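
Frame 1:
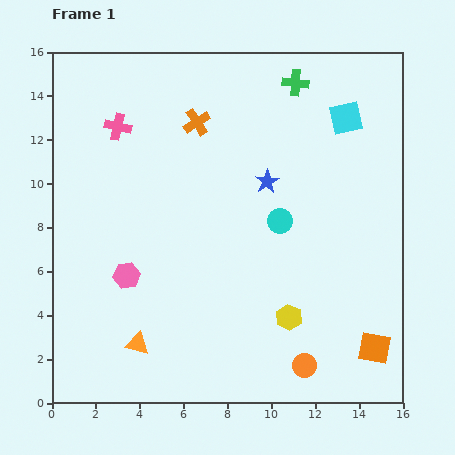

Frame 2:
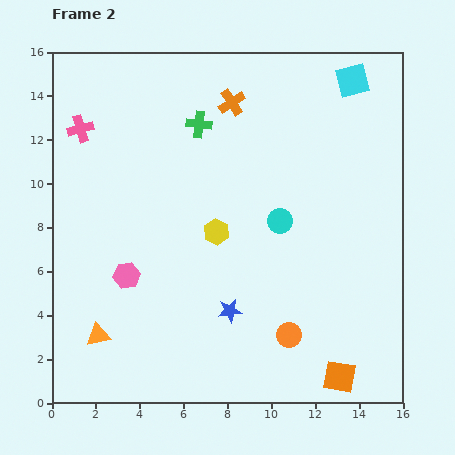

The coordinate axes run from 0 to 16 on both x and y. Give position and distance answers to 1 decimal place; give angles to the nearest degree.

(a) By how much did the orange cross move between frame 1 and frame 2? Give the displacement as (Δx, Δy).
(1.6, 0.9)

The orange cross was at (6.6, 12.8) in frame 1 and (8.2, 13.7) in frame 2.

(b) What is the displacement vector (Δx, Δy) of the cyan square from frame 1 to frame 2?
(0.3, 1.7)

The cyan square was at (13.4, 13.0) in frame 1 and (13.7, 14.7) in frame 2.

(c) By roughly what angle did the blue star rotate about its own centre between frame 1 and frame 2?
25° clockwise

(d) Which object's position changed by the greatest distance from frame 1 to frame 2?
the blue star

(moved 6.1; next 5.1)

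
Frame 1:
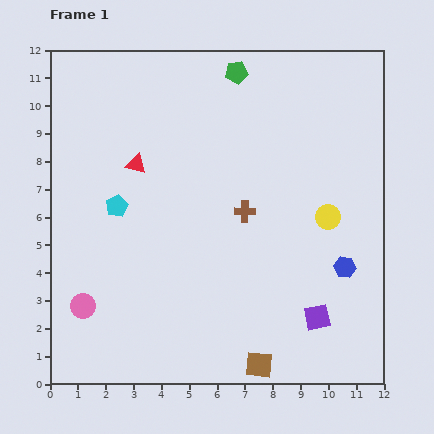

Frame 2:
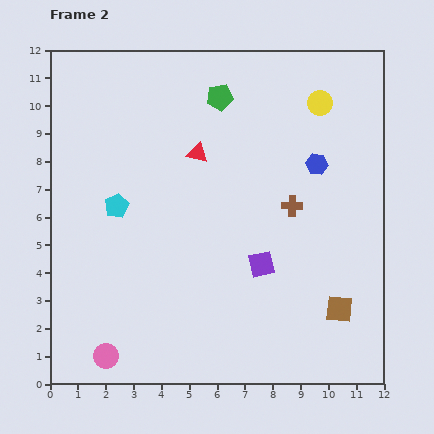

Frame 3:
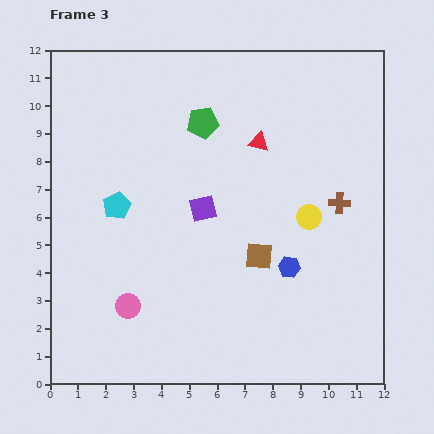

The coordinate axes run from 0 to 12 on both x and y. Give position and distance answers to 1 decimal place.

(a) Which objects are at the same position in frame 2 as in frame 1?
the cyan pentagon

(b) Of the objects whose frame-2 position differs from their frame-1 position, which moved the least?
the green pentagon

(moved 1.1)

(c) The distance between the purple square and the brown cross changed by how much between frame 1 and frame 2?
-2.2

Distance in frame 1: 4.6. Distance in frame 2: 2.4.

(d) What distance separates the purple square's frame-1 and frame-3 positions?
5.7

The purple square moved from (9.6, 2.4) to (5.5, 6.3), a distance of √(4.1² + 3.9²) ≈ 5.7.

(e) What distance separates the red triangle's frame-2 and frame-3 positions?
2.2

The red triangle moved from (5.3, 8.3) to (7.5, 8.7), a distance of √(2.2² + 0.4²) ≈ 2.2.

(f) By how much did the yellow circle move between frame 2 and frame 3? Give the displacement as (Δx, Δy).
(-0.4, -4.1)

The yellow circle was at (9.7, 10.1) in frame 2 and (9.3, 6.0) in frame 3.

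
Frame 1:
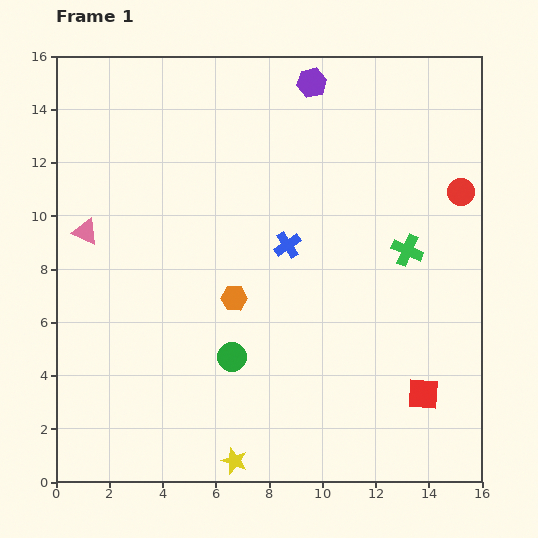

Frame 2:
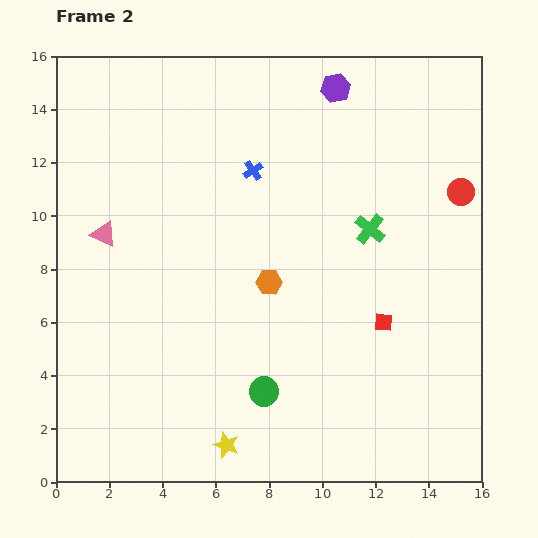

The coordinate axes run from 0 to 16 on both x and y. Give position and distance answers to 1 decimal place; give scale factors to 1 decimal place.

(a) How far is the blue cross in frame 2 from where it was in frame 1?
3.1

The blue cross moved from (8.7, 8.9) to (7.4, 11.7), a distance of √(1.3² + 2.8²) ≈ 3.1.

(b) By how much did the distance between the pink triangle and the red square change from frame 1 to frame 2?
-3.1

Distance in frame 1: 14.1. Distance in frame 2: 11.0.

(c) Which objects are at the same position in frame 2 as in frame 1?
the red circle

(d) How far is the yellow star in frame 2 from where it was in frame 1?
0.7

The yellow star moved from (6.7, 0.8) to (6.4, 1.4), a distance of √(0.3² + 0.6²) ≈ 0.7.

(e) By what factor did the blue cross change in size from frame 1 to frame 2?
0.7×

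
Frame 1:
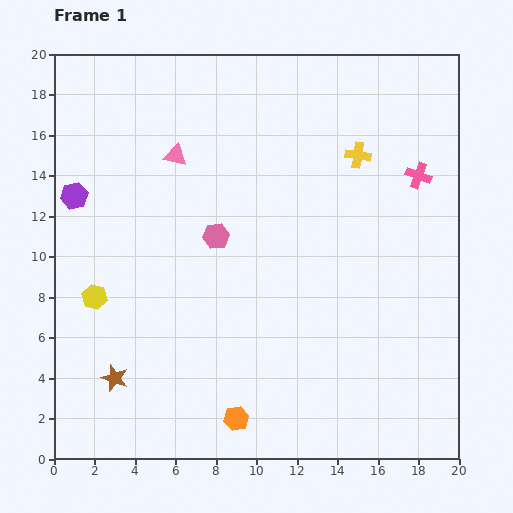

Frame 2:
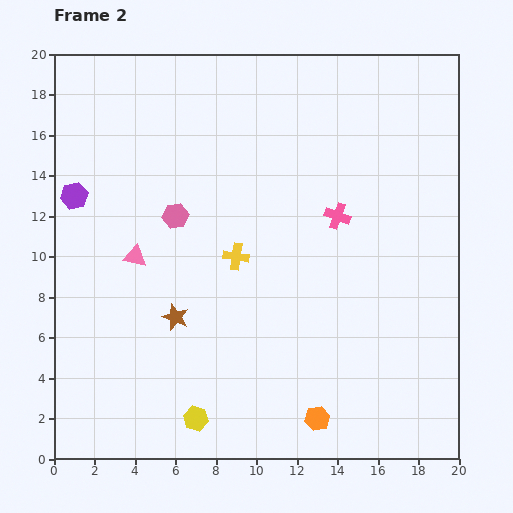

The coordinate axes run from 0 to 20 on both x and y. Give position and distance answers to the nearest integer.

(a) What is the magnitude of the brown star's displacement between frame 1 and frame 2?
4

The brown star moved from (3, 4) to (6, 7), a distance of √(3² + 3²) ≈ 4.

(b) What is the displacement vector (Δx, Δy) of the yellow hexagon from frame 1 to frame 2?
(5, -6)

The yellow hexagon was at (2, 8) in frame 1 and (7, 2) in frame 2.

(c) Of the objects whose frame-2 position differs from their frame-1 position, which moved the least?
the pink hexagon

(moved 2)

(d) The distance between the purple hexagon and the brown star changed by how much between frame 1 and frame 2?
-1

Distance in frame 1: 9. Distance in frame 2: 8.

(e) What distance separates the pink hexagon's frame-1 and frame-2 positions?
2

The pink hexagon moved from (8, 11) to (6, 12), a distance of √(2² + 1²) ≈ 2.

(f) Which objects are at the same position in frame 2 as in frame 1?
the purple hexagon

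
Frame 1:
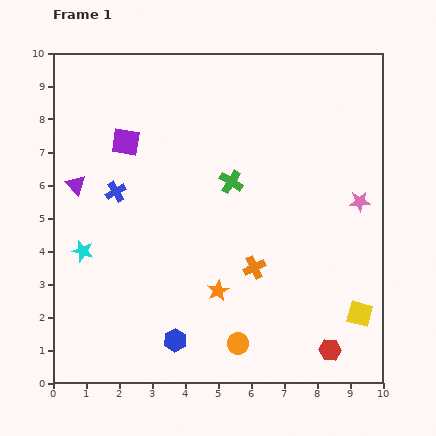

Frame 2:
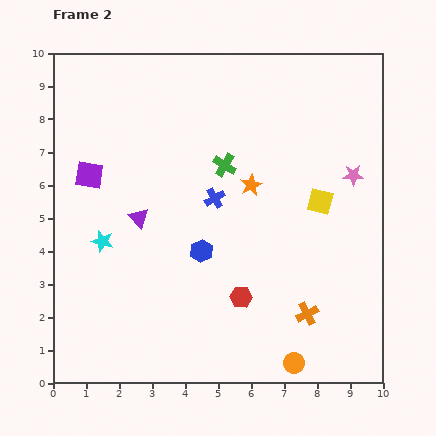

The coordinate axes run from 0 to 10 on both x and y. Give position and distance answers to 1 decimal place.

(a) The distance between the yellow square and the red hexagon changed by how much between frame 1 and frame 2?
+2.4

Distance in frame 1: 1.4. Distance in frame 2: 3.8.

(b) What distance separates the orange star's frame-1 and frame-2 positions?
3.4

The orange star moved from (5.0, 2.8) to (6.0, 6.0), a distance of √(1.0² + 3.2²) ≈ 3.4.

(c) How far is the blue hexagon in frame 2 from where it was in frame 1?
2.8

The blue hexagon moved from (3.7, 1.3) to (4.5, 4.0), a distance of √(0.8² + 2.7²) ≈ 2.8.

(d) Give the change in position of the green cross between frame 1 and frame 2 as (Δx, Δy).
(-0.2, 0.5)

The green cross was at (5.4, 6.1) in frame 1 and (5.2, 6.6) in frame 2.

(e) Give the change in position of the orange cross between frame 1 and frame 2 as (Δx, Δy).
(1.6, -1.4)

The orange cross was at (6.1, 3.5) in frame 1 and (7.7, 2.1) in frame 2.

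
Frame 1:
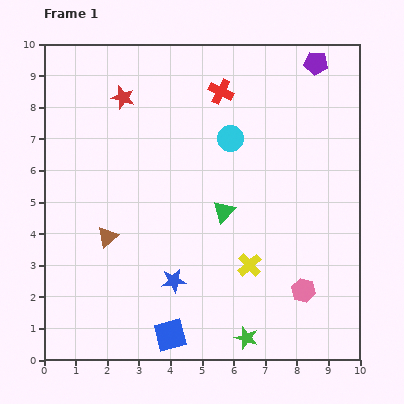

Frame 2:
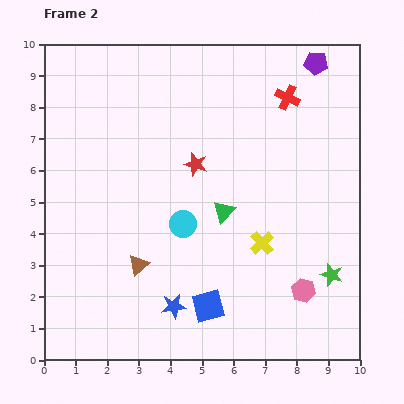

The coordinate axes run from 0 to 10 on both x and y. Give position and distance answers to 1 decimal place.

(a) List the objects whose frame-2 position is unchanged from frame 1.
the green triangle, the purple pentagon, the pink hexagon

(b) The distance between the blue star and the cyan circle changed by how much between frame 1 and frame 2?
-2.2

Distance in frame 1: 4.8. Distance in frame 2: 2.6.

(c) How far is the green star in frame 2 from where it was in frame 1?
3.4

The green star moved from (6.4, 0.7) to (9.1, 2.7), a distance of √(2.7² + 2.0²) ≈ 3.4.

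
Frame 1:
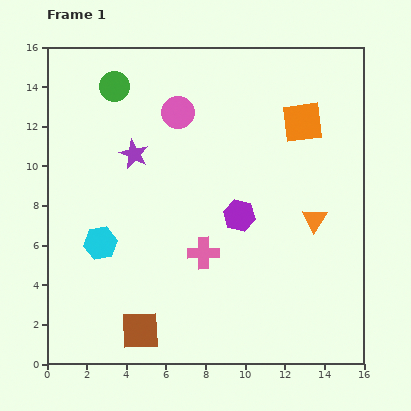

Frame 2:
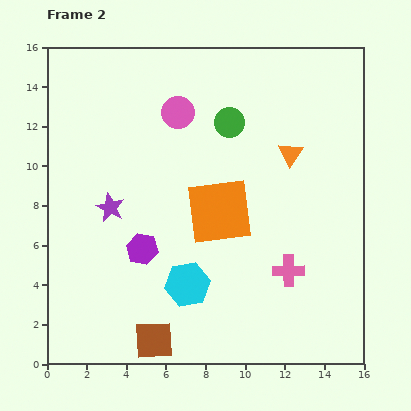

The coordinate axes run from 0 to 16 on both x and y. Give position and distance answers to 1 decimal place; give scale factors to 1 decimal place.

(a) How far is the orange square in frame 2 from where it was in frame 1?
6.2

The orange square moved from (12.9, 12.2) to (8.7, 7.7), a distance of √(4.2² + 4.5²) ≈ 6.2.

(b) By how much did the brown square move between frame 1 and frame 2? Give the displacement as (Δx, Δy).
(0.7, -0.5)

The brown square was at (4.7, 1.7) in frame 1 and (5.4, 1.2) in frame 2.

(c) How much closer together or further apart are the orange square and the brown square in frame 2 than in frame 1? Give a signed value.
-6.0

Distance in frame 1: 13.3. Distance in frame 2: 7.3.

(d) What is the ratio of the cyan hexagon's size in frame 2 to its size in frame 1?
1.3×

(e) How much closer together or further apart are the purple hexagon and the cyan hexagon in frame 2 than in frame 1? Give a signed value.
-4.2

Distance in frame 1: 7.1. Distance in frame 2: 2.9.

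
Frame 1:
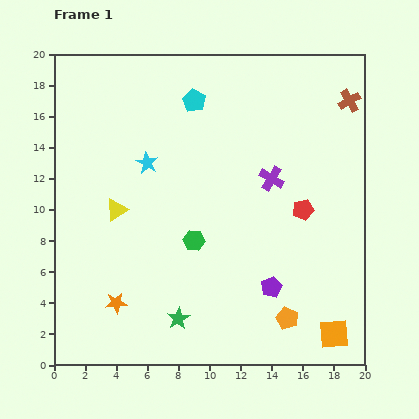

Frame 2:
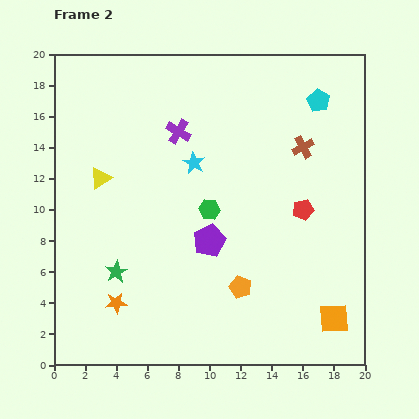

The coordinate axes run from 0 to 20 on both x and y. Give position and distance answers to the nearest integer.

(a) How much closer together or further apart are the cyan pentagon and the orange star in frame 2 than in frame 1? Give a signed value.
+4

Distance in frame 1: 14. Distance in frame 2: 18.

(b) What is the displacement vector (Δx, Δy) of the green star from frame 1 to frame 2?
(-4, 3)

The green star was at (8, 3) in frame 1 and (4, 6) in frame 2.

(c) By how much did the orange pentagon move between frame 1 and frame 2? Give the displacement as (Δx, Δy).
(-3, 2)

The orange pentagon was at (15, 3) in frame 1 and (12, 5) in frame 2.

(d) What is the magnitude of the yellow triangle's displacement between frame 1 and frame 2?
2

The yellow triangle moved from (4, 10) to (3, 12), a distance of √(1² + 2²) ≈ 2.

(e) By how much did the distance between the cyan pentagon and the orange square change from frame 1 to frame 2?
-3

Distance in frame 1: 17. Distance in frame 2: 14.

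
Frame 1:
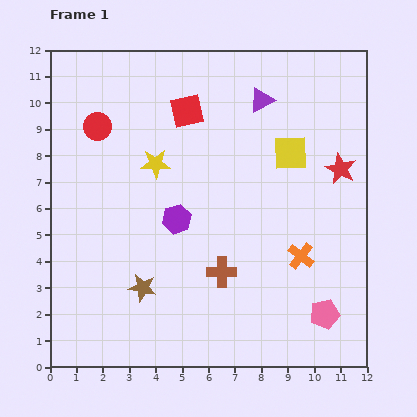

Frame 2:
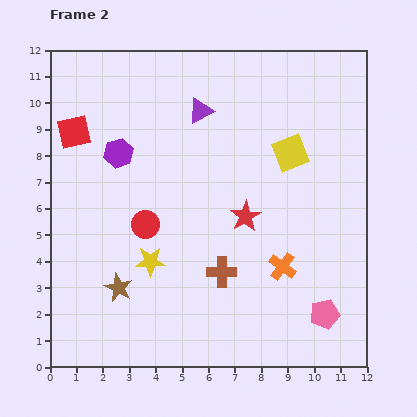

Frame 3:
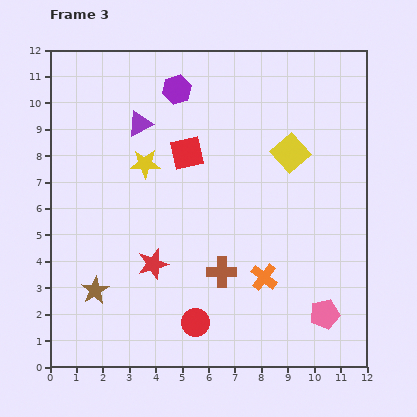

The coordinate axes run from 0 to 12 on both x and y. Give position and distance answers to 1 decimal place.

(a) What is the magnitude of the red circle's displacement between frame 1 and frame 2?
4.1

The red circle moved from (1.8, 9.1) to (3.6, 5.4), a distance of √(1.8² + 3.7²) ≈ 4.1.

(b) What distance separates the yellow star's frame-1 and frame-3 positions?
0.4

The yellow star moved from (4.0, 7.7) to (3.6, 7.7), a distance of √(0.4² + 0.0²) ≈ 0.4.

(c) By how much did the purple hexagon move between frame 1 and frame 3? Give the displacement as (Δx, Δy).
(0.0, 4.9)

The purple hexagon was at (4.8, 5.6) in frame 1 and (4.8, 10.5) in frame 3.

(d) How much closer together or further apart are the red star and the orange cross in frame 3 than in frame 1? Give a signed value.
+0.6

Distance in frame 1: 3.6. Distance in frame 3: 4.2.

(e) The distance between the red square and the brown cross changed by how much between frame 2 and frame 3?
-3.0

Distance in frame 2: 7.7. Distance in frame 3: 4.7.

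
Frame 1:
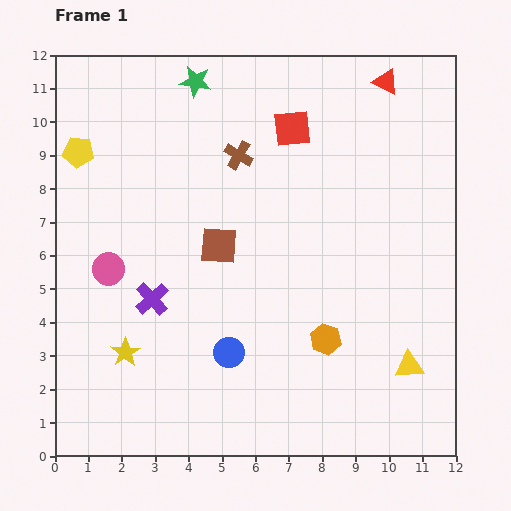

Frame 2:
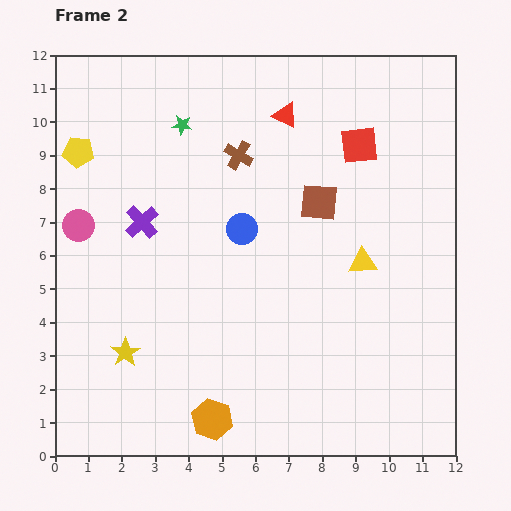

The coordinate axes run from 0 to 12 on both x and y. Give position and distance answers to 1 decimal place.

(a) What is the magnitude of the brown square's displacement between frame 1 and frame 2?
3.3

The brown square moved from (4.9, 6.3) to (7.9, 7.6), a distance of √(3.0² + 1.3²) ≈ 3.3.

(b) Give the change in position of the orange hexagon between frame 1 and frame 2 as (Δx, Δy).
(-3.4, -2.4)

The orange hexagon was at (8.1, 3.5) in frame 1 and (4.7, 1.1) in frame 2.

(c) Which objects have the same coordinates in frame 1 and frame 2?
the yellow pentagon, the brown cross, the yellow star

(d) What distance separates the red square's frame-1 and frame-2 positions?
2.1

The red square moved from (7.1, 9.8) to (9.1, 9.3), a distance of √(2.0² + 0.5²) ≈ 2.1.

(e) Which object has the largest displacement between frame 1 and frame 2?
the orange hexagon

(moved 4.2; next 3.7)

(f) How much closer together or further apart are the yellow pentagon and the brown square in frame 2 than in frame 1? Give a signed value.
+2.4

Distance in frame 1: 5.0. Distance in frame 2: 7.4.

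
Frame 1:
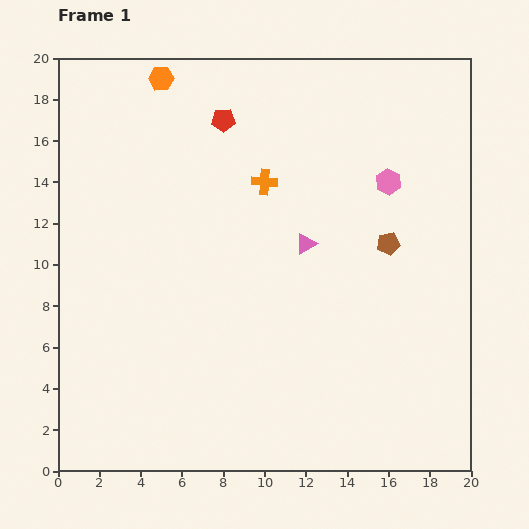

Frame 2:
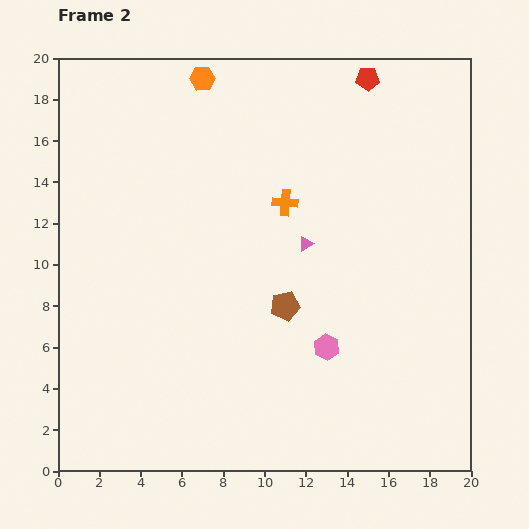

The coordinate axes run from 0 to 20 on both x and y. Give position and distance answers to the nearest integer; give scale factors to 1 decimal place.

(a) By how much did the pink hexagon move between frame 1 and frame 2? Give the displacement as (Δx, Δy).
(-3, -8)

The pink hexagon was at (16, 14) in frame 1 and (13, 6) in frame 2.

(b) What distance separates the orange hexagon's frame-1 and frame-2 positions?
2

The orange hexagon moved from (5, 19) to (7, 19), a distance of √(2² + 0²) ≈ 2.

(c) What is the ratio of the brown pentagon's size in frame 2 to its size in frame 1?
1.3×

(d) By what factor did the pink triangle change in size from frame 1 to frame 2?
0.7×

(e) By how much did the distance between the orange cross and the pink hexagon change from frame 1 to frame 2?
+1

Distance in frame 1: 6. Distance in frame 2: 7.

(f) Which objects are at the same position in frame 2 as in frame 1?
the pink triangle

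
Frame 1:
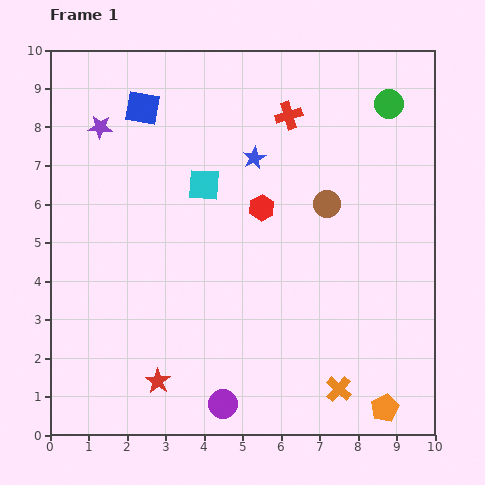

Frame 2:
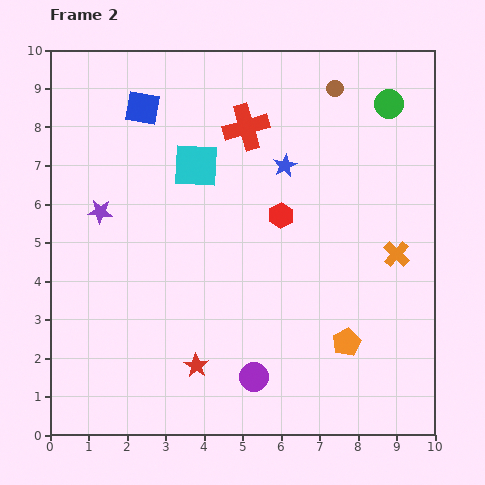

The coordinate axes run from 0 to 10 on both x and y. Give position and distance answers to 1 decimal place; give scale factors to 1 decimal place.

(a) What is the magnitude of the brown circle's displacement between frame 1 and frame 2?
3.0

The brown circle moved from (7.2, 6.0) to (7.4, 9.0), a distance of √(0.2² + 3.0²) ≈ 3.0.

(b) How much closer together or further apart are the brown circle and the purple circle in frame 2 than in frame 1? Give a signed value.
+1.9

Distance in frame 1: 5.9. Distance in frame 2: 7.8.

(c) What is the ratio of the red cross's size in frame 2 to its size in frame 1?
1.7×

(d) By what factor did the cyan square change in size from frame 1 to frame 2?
1.4×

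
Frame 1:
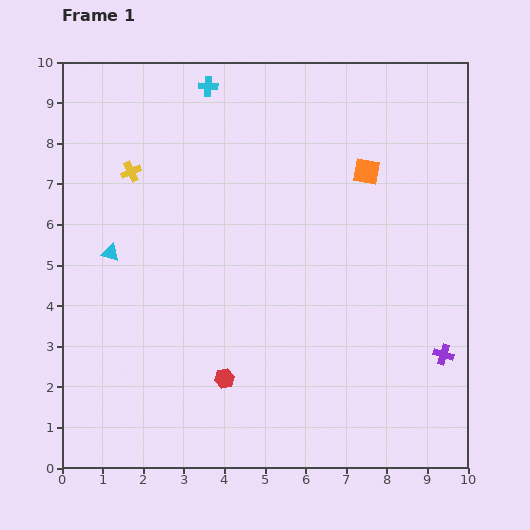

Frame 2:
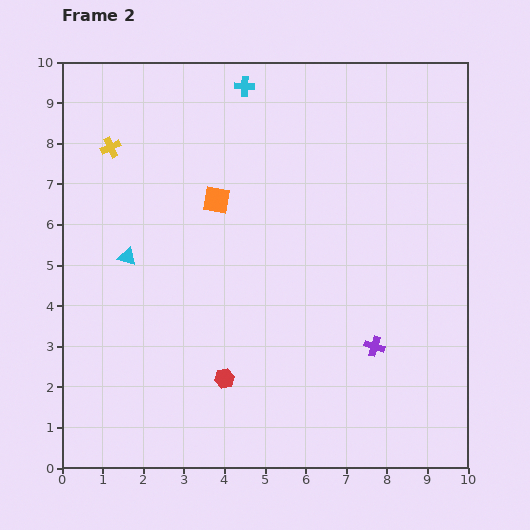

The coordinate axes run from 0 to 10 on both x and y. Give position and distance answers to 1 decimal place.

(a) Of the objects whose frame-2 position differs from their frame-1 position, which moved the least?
the cyan triangle

(moved 0.4)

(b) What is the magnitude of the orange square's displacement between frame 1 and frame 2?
3.8

The orange square moved from (7.5, 7.3) to (3.8, 6.6), a distance of √(3.7² + 0.7²) ≈ 3.8.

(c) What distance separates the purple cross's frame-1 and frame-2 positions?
1.7

The purple cross moved from (9.4, 2.8) to (7.7, 3.0), a distance of √(1.7² + 0.2²) ≈ 1.7.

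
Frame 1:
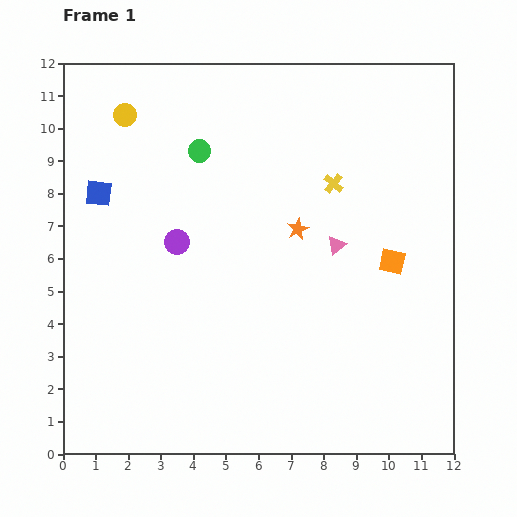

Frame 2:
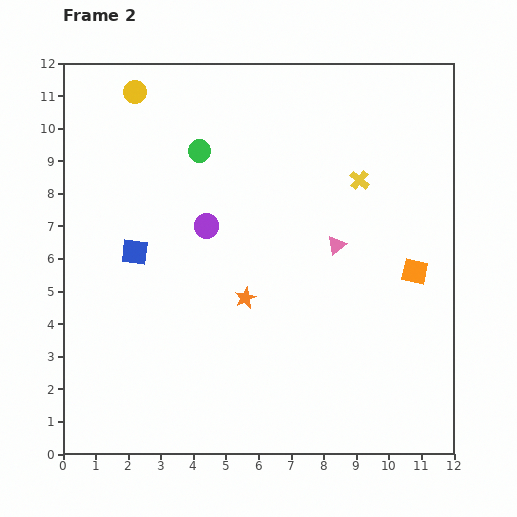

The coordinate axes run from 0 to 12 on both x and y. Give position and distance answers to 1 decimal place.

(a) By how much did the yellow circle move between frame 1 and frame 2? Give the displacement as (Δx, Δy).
(0.3, 0.7)

The yellow circle was at (1.9, 10.4) in frame 1 and (2.2, 11.1) in frame 2.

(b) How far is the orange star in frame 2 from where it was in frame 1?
2.6

The orange star moved from (7.2, 6.9) to (5.6, 4.8), a distance of √(1.6² + 2.1²) ≈ 2.6.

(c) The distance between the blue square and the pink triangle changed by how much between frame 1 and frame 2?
-1.3

Distance in frame 1: 7.5. Distance in frame 2: 6.2.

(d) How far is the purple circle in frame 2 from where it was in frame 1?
1.0

The purple circle moved from (3.5, 6.5) to (4.4, 7.0), a distance of √(0.9² + 0.5²) ≈ 1.0.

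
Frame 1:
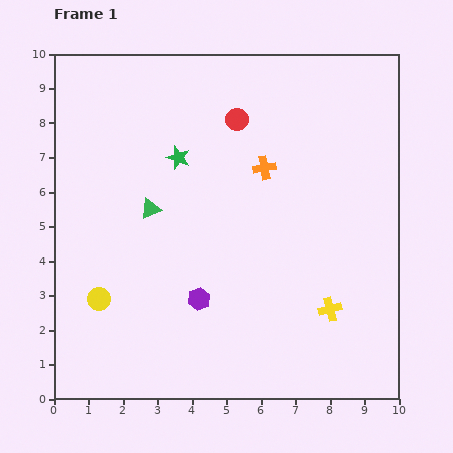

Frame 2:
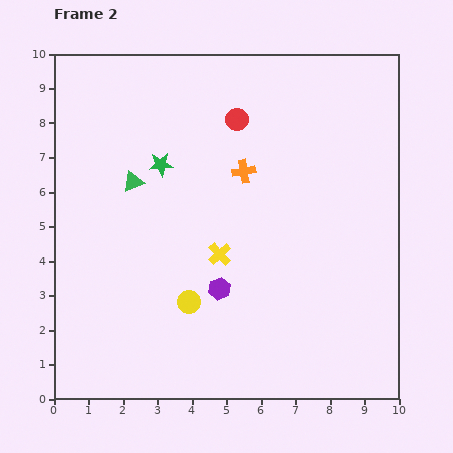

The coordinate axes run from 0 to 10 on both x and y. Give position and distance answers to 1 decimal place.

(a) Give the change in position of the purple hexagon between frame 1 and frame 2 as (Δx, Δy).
(0.6, 0.3)

The purple hexagon was at (4.2, 2.9) in frame 1 and (4.8, 3.2) in frame 2.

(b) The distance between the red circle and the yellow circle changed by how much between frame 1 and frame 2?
-1.1

Distance in frame 1: 6.6. Distance in frame 2: 5.5.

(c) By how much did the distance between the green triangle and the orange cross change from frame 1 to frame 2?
-0.3

Distance in frame 1: 3.5. Distance in frame 2: 3.2.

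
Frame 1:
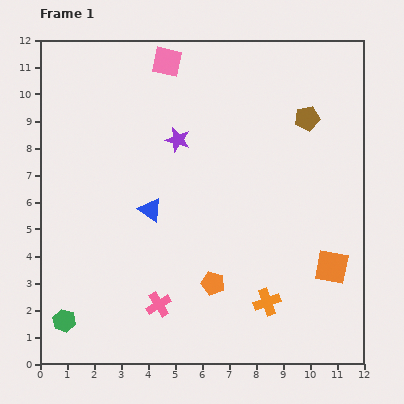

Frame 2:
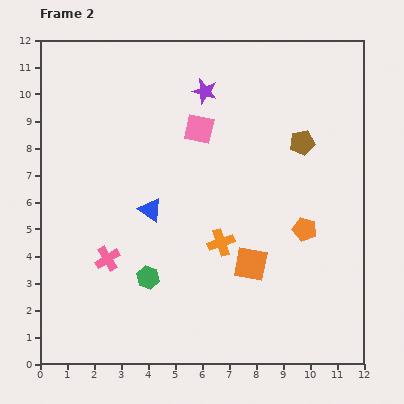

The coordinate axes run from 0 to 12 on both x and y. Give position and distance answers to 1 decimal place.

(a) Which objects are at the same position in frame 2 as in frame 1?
the blue triangle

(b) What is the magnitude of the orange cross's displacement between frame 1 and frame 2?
2.8

The orange cross moved from (8.4, 2.3) to (6.7, 4.5), a distance of √(1.7² + 2.2²) ≈ 2.8.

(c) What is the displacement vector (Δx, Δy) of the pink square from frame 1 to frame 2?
(1.2, -2.5)

The pink square was at (4.7, 11.2) in frame 1 and (5.9, 8.7) in frame 2.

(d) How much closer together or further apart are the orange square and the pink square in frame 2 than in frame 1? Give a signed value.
-4.4

Distance in frame 1: 9.7. Distance in frame 2: 5.3.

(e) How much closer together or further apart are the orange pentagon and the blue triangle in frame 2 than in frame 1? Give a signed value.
+2.2

Distance in frame 1: 3.5. Distance in frame 2: 5.7.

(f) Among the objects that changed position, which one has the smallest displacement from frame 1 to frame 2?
the brown pentagon

(moved 0.9)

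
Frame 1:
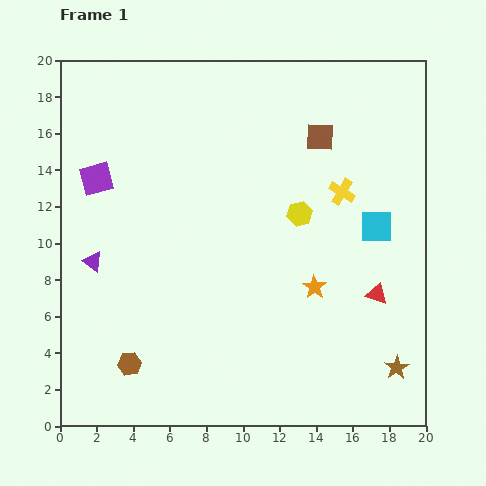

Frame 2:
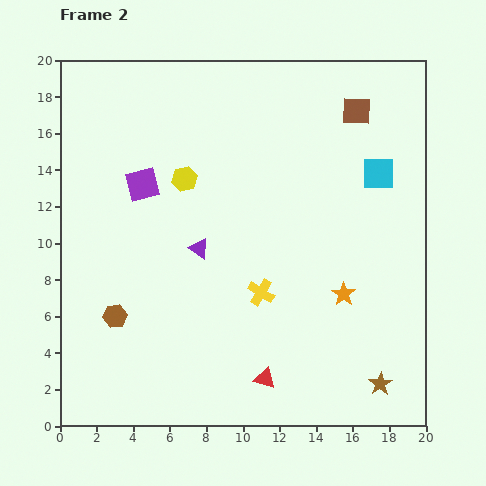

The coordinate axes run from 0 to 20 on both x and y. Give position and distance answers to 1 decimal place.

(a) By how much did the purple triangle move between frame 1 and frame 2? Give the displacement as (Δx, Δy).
(5.8, 0.7)

The purple triangle was at (1.8, 9.0) in frame 1 and (7.6, 9.7) in frame 2.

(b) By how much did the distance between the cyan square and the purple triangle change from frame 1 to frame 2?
-5.0

Distance in frame 1: 15.6. Distance in frame 2: 10.6.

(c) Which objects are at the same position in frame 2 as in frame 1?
none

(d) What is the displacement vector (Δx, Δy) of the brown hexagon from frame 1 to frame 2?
(-0.8, 2.6)

The brown hexagon was at (3.8, 3.4) in frame 1 and (3.0, 6.0) in frame 2.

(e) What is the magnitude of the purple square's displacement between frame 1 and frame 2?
2.5

The purple square moved from (2.0, 13.5) to (4.5, 13.2), a distance of √(2.5² + 0.3²) ≈ 2.5.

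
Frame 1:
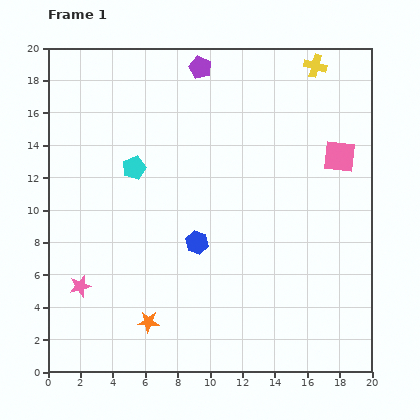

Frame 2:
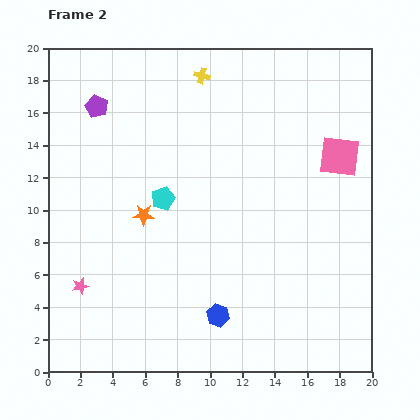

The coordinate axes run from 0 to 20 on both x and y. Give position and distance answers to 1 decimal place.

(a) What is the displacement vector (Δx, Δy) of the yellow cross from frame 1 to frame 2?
(-7.0, -0.6)

The yellow cross was at (16.5, 18.9) in frame 1 and (9.5, 18.3) in frame 2.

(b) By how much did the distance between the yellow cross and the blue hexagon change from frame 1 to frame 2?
+1.7

Distance in frame 1: 13.1. Distance in frame 2: 14.8.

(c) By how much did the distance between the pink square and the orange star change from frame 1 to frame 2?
-3.0

Distance in frame 1: 15.6. Distance in frame 2: 12.6.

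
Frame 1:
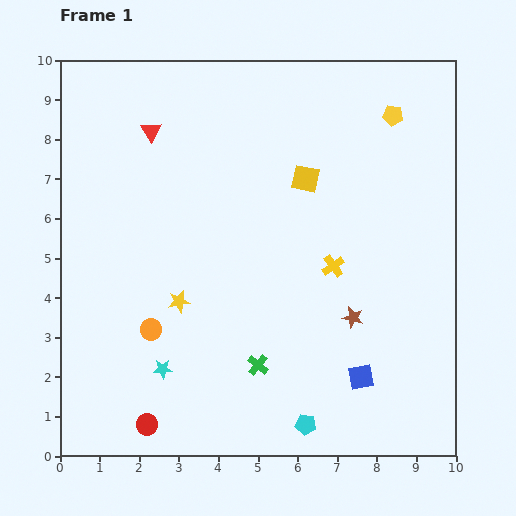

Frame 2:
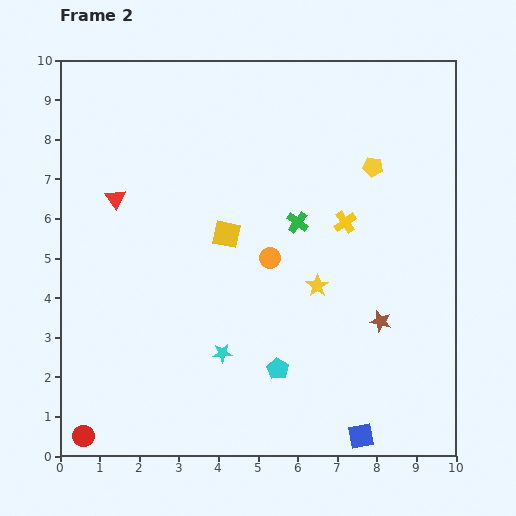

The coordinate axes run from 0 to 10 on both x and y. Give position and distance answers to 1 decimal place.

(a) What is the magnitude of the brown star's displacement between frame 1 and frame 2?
0.7

The brown star moved from (7.4, 3.5) to (8.1, 3.4), a distance of √(0.7² + 0.1²) ≈ 0.7.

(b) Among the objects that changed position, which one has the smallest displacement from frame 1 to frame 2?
the brown star

(moved 0.7)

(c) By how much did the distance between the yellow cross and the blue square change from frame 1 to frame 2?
+2.5

Distance in frame 1: 2.9. Distance in frame 2: 5.4.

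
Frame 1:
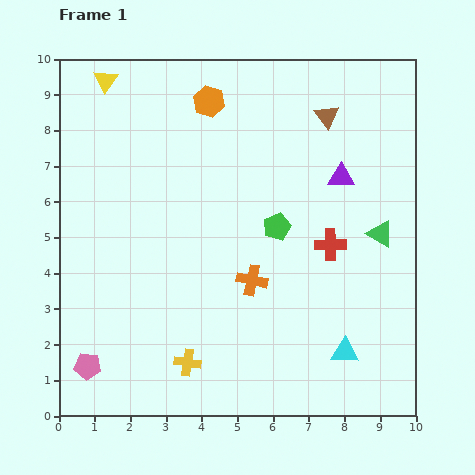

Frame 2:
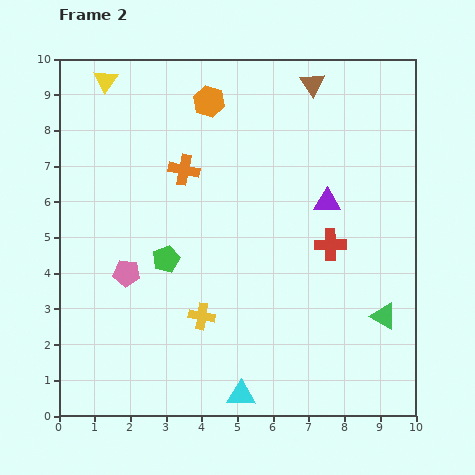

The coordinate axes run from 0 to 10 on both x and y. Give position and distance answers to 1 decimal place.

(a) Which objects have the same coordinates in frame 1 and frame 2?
the orange hexagon, the red cross, the yellow triangle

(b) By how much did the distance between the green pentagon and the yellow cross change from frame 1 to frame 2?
-2.6

Distance in frame 1: 4.5. Distance in frame 2: 1.9.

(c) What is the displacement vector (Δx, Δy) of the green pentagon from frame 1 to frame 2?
(-3.1, -0.9)

The green pentagon was at (6.1, 5.3) in frame 1 and (3.0, 4.4) in frame 2.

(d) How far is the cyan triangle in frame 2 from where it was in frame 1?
3.1

The cyan triangle moved from (8.0, 1.8) to (5.1, 0.6), a distance of √(2.9² + 1.2²) ≈ 3.1.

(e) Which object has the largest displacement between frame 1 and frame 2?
the orange cross

(moved 3.6; next 3.2)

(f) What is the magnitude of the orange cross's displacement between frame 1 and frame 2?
3.6

The orange cross moved from (5.4, 3.8) to (3.5, 6.9), a distance of √(1.9² + 3.1²) ≈ 3.6.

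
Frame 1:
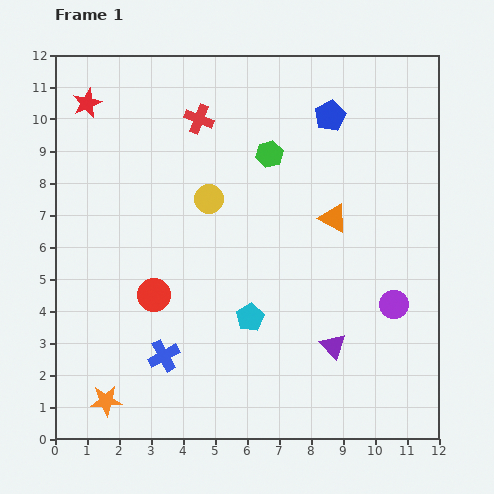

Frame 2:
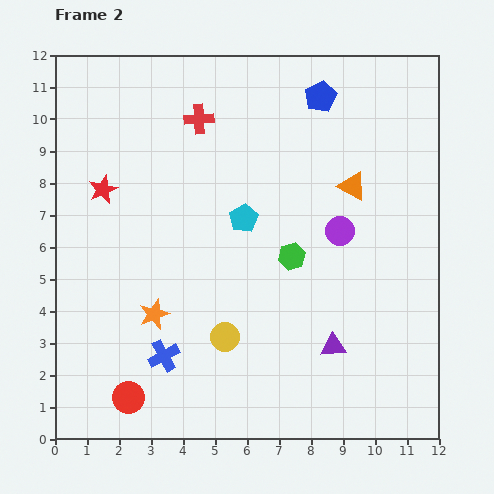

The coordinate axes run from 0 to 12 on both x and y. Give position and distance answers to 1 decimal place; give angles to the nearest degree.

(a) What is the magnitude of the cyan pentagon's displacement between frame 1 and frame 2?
3.1

The cyan pentagon moved from (6.1, 3.8) to (5.9, 6.9), a distance of √(0.2² + 3.1²) ≈ 3.1.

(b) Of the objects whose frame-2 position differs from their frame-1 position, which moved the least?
the blue pentagon

(moved 0.7)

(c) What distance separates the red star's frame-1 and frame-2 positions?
2.7

The red star moved from (1.0, 10.5) to (1.5, 7.8), a distance of √(0.5² + 2.7²) ≈ 2.7.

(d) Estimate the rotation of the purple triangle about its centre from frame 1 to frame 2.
50° counter-clockwise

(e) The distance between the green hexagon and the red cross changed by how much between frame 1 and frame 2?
+2.7

Distance in frame 1: 2.5. Distance in frame 2: 5.2.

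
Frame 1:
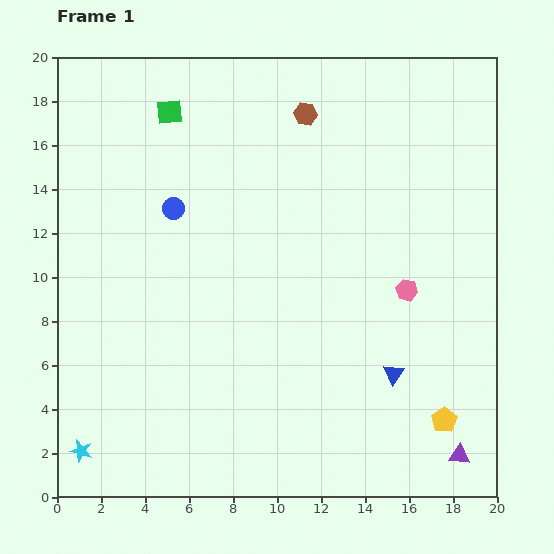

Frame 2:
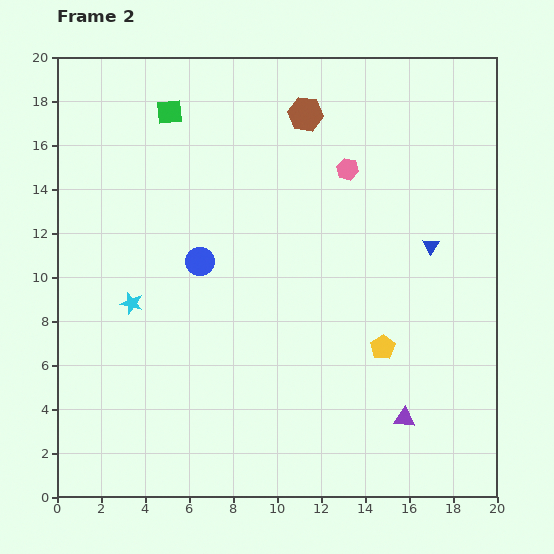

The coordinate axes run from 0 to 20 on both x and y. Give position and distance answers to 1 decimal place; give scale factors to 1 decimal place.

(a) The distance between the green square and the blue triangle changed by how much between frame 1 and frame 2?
-2.3

Distance in frame 1: 15.7. Distance in frame 2: 13.4.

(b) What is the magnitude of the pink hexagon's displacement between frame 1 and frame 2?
6.1

The pink hexagon moved from (15.9, 9.4) to (13.2, 14.9), a distance of √(2.7² + 5.5²) ≈ 6.1.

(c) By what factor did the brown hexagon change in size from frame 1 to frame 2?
1.5×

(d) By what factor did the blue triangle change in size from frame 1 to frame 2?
0.8×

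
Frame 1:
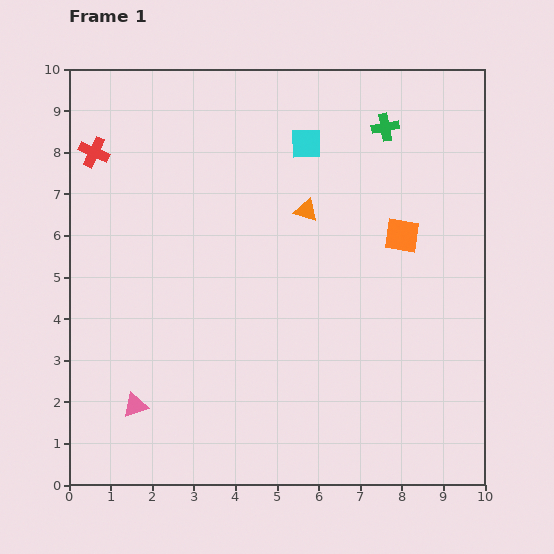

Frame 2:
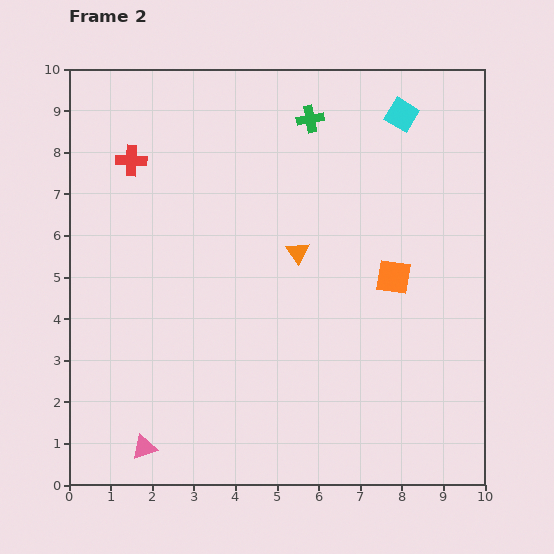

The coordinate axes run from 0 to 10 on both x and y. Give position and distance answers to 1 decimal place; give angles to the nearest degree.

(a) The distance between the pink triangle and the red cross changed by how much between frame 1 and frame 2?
+0.7

Distance in frame 1: 6.2. Distance in frame 2: 6.9.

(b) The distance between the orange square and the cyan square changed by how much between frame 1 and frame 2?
+0.7

Distance in frame 1: 3.2. Distance in frame 2: 3.9.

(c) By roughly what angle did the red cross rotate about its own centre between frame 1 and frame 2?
23° counter-clockwise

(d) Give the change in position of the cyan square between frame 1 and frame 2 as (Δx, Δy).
(2.3, 0.7)

The cyan square was at (5.7, 8.2) in frame 1 and (8.0, 8.9) in frame 2.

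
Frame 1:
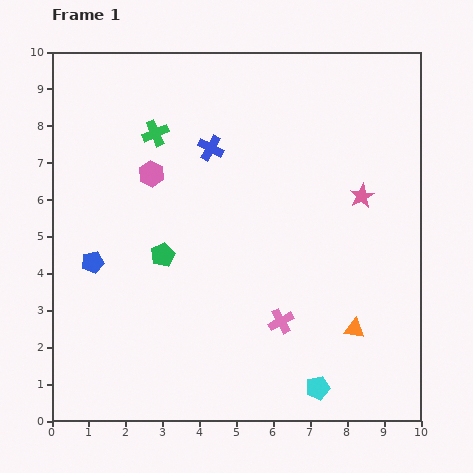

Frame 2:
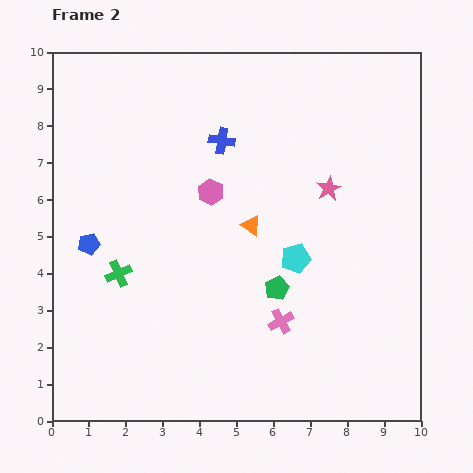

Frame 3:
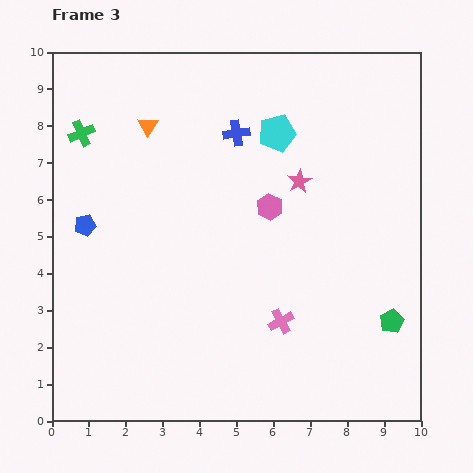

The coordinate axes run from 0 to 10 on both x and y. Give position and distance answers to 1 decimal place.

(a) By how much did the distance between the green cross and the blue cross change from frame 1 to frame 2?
+3.0

Distance in frame 1: 1.6. Distance in frame 2: 4.6.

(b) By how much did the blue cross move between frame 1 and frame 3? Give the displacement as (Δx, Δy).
(0.7, 0.4)

The blue cross was at (4.3, 7.4) in frame 1 and (5.0, 7.8) in frame 3.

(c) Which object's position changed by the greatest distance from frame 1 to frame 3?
the orange triangle

(moved 7.8; next 7.0)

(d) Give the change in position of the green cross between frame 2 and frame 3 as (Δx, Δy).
(-1.0, 3.8)

The green cross was at (1.8, 4.0) in frame 2 and (0.8, 7.8) in frame 3.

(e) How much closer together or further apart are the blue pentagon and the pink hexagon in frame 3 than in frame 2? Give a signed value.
+1.4

Distance in frame 2: 3.6. Distance in frame 3: 5.0.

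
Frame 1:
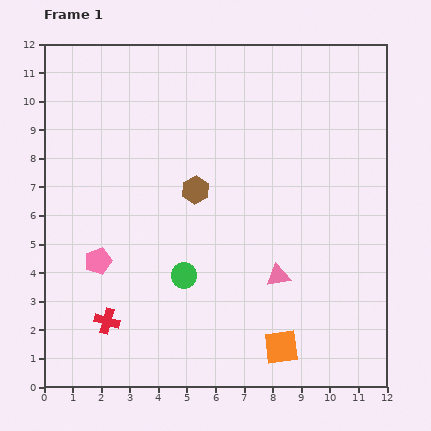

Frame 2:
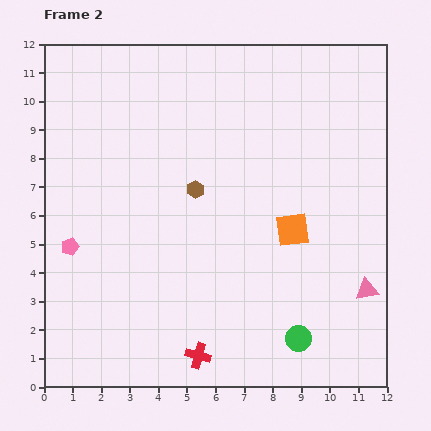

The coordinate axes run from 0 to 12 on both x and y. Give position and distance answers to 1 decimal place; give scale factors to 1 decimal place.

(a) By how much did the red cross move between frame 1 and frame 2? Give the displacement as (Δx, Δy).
(3.2, -1.2)

The red cross was at (2.2, 2.3) in frame 1 and (5.4, 1.1) in frame 2.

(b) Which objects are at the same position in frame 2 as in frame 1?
the brown hexagon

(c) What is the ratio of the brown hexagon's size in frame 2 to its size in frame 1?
0.6×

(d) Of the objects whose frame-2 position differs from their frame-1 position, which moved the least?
the pink pentagon

(moved 1.1)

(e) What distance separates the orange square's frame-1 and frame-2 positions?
4.1

The orange square moved from (8.3, 1.4) to (8.7, 5.5), a distance of √(0.4² + 4.1²) ≈ 4.1.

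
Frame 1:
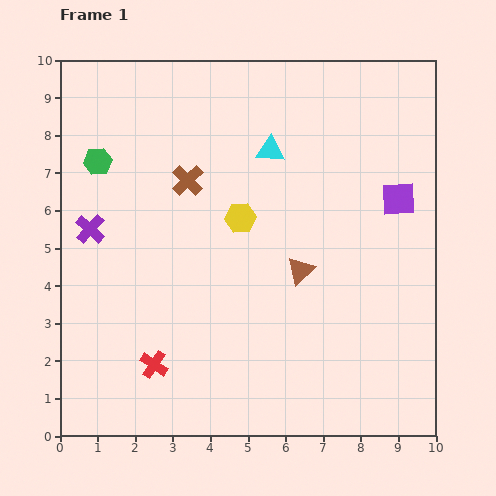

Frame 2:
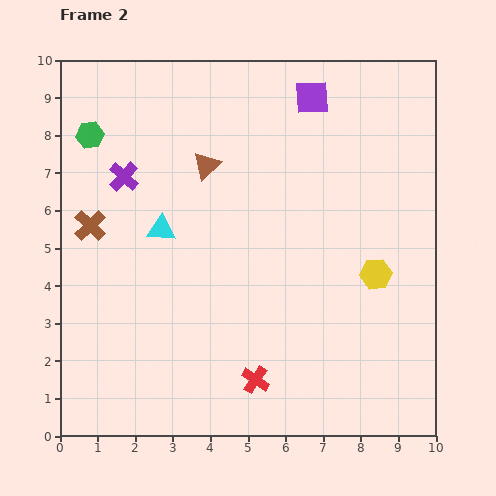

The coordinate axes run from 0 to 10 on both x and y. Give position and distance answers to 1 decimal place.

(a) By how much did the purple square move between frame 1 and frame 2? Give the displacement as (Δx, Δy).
(-2.3, 2.7)

The purple square was at (9.0, 6.3) in frame 1 and (6.7, 9.0) in frame 2.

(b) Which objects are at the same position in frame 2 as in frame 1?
none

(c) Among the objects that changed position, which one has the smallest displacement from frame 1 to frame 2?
the green hexagon

(moved 0.7)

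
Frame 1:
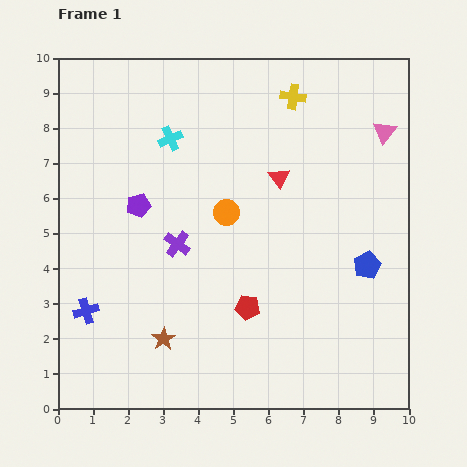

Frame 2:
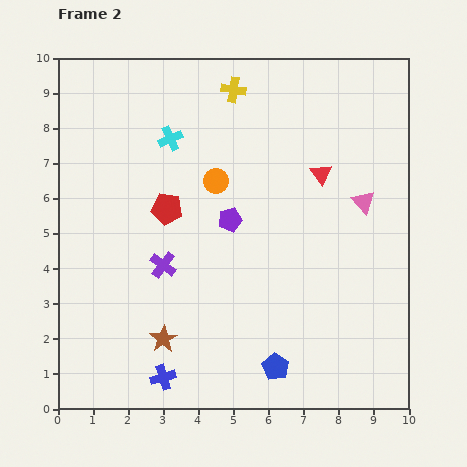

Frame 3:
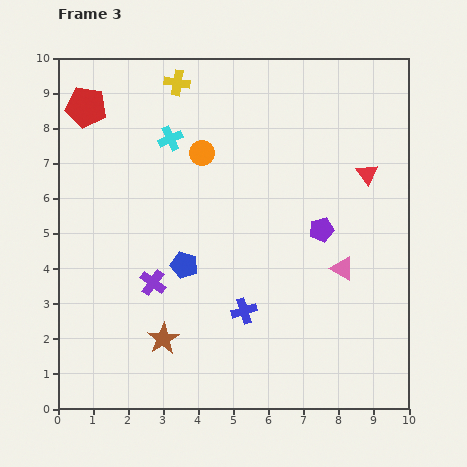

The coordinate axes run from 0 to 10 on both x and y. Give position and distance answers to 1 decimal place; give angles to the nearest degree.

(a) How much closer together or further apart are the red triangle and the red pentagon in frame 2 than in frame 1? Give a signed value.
+0.7

Distance in frame 1: 3.8. Distance in frame 2: 4.5.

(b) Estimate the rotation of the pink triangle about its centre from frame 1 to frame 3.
37° counter-clockwise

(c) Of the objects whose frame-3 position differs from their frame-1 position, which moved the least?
the purple cross

(moved 1.3)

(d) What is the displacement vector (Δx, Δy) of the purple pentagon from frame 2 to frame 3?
(2.6, -0.3)

The purple pentagon was at (4.9, 5.4) in frame 2 and (7.5, 5.1) in frame 3.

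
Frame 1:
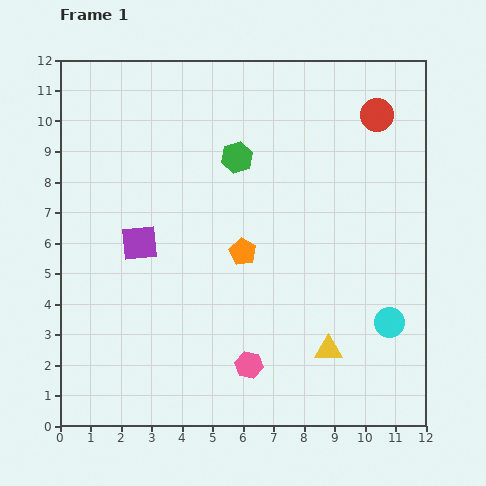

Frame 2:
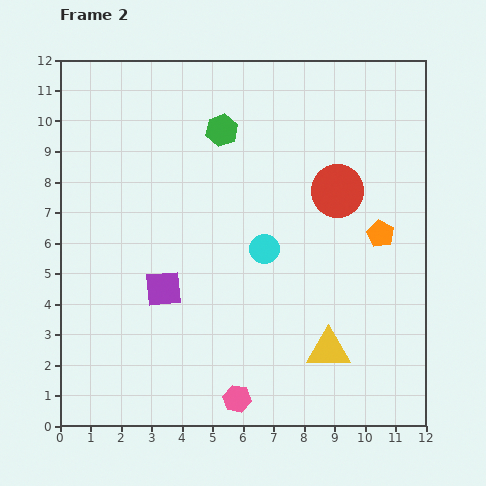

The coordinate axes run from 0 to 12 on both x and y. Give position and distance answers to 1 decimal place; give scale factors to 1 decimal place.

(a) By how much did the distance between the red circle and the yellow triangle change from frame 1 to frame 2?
-2.7

Distance in frame 1: 7.9. Distance in frame 2: 5.2.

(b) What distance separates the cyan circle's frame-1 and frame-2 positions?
4.8

The cyan circle moved from (10.8, 3.4) to (6.7, 5.8), a distance of √(4.1² + 2.4²) ≈ 4.8.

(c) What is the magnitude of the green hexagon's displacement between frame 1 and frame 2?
1.0

The green hexagon moved from (5.8, 8.8) to (5.3, 9.7), a distance of √(0.5² + 0.9²) ≈ 1.0.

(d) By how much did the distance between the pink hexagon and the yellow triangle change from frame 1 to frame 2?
+0.8

Distance in frame 1: 2.6. Distance in frame 2: 3.4.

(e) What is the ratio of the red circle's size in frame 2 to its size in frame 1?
1.6×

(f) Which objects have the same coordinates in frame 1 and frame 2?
the yellow triangle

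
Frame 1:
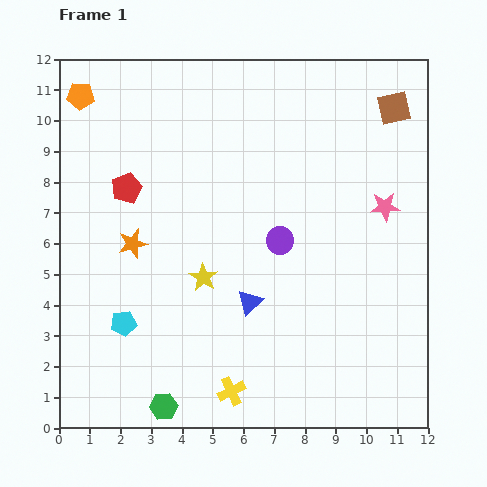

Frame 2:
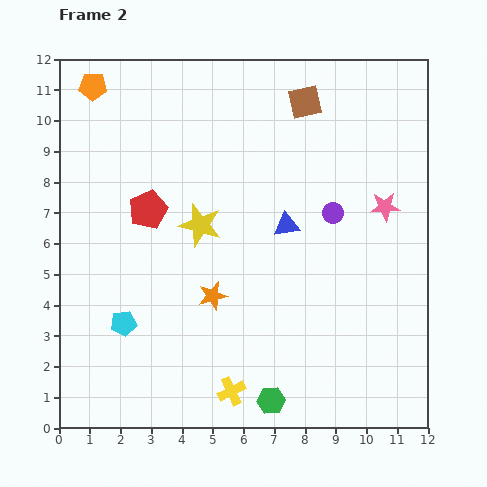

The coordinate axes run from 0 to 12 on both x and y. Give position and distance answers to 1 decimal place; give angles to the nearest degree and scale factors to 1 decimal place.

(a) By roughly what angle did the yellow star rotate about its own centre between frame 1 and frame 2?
17° counter-clockwise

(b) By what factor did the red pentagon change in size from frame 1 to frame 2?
1.3×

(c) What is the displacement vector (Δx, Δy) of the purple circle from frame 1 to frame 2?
(1.7, 0.9)

The purple circle was at (7.2, 6.1) in frame 1 and (8.9, 7.0) in frame 2.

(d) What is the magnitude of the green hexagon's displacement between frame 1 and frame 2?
3.5

The green hexagon moved from (3.4, 0.7) to (6.9, 0.9), a distance of √(3.5² + 0.2²) ≈ 3.5.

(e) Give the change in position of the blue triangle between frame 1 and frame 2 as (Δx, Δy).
(1.2, 2.5)

The blue triangle was at (6.2, 4.1) in frame 1 and (7.4, 6.6) in frame 2.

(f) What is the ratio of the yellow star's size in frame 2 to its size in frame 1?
1.5×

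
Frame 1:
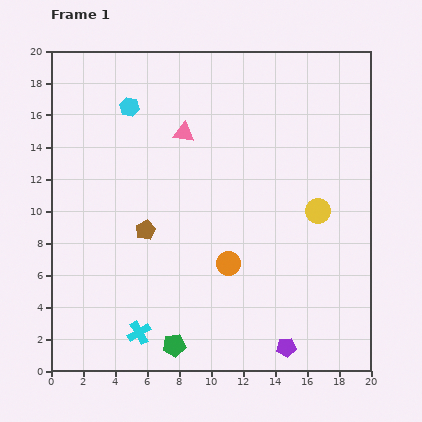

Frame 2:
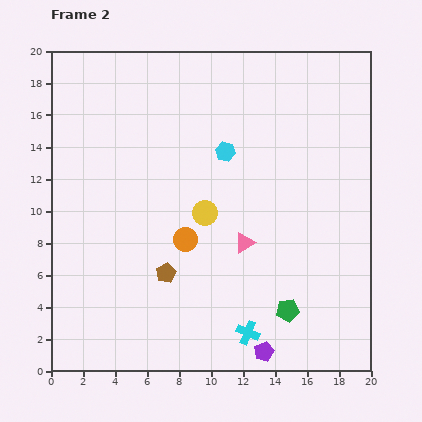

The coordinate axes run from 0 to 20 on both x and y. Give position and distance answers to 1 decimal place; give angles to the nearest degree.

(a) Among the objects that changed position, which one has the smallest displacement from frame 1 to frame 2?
the purple pentagon

(moved 1.4)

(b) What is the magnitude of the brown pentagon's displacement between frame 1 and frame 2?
3.0

The brown pentagon moved from (5.9, 8.8) to (7.2, 6.1), a distance of √(1.3² + 2.7²) ≈ 3.0.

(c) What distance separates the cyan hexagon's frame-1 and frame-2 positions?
6.6

The cyan hexagon moved from (4.9, 16.5) to (10.9, 13.7), a distance of √(6.0² + 2.8²) ≈ 6.6.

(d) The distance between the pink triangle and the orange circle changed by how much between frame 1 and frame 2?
-5.0

Distance in frame 1: 8.7. Distance in frame 2: 3.7.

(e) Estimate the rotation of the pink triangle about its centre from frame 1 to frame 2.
39° counter-clockwise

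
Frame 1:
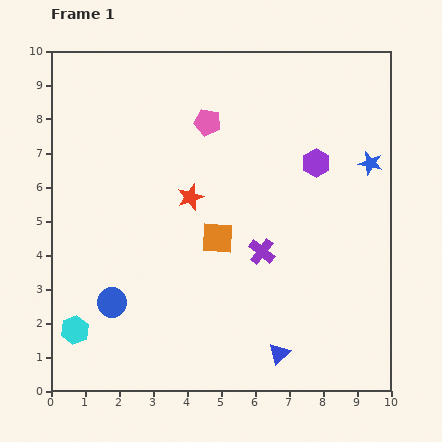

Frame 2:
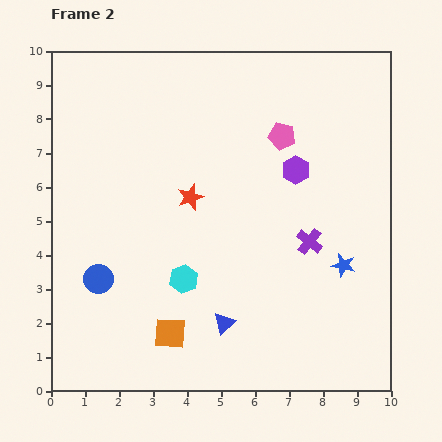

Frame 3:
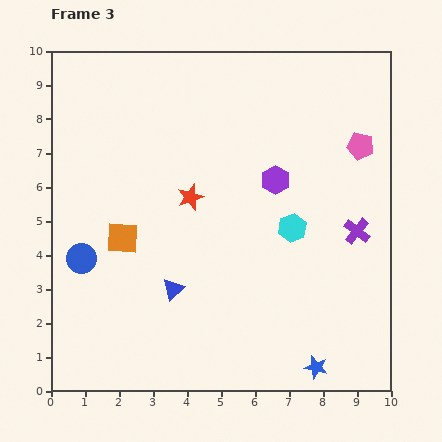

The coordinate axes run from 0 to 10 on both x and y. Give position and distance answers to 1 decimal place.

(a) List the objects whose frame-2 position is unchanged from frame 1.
the red star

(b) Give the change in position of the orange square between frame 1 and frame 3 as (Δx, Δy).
(-2.8, 0.0)

The orange square was at (4.9, 4.5) in frame 1 and (2.1, 4.5) in frame 3.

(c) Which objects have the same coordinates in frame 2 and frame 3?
the red star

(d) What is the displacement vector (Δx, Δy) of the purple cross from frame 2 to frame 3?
(1.4, 0.3)

The purple cross was at (7.6, 4.4) in frame 2 and (9.0, 4.7) in frame 3.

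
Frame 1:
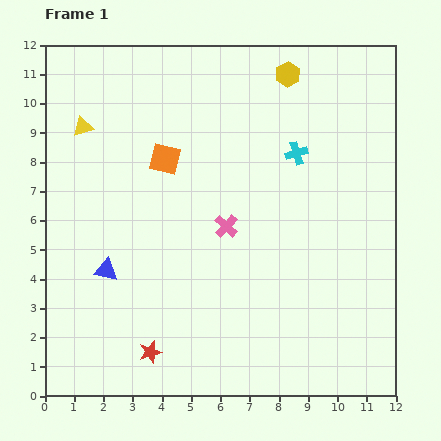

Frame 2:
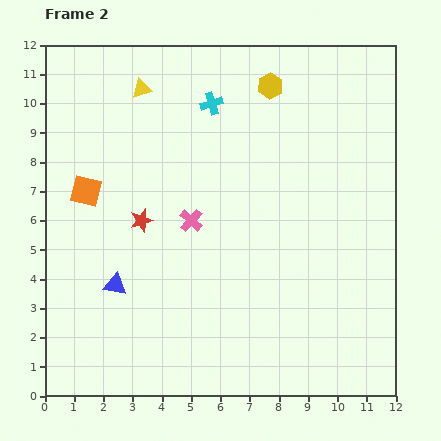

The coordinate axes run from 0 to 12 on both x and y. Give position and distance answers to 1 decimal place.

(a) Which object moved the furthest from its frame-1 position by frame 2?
the red star

(moved 4.5; next 3.4)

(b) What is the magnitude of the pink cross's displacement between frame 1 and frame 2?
1.2

The pink cross moved from (6.2, 5.8) to (5.0, 6.0), a distance of √(1.2² + 0.2²) ≈ 1.2.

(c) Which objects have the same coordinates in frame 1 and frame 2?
none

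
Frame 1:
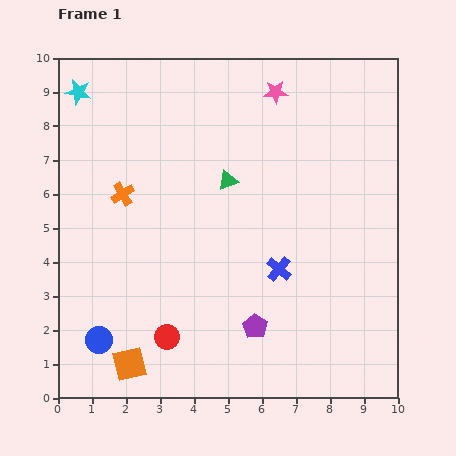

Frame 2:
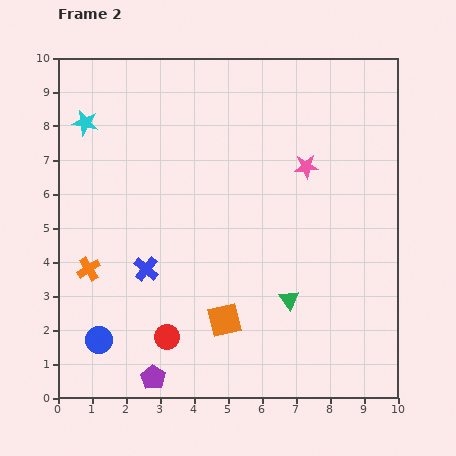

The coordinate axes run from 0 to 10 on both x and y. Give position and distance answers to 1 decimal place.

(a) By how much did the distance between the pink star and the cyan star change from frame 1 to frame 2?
+0.8

Distance in frame 1: 5.8. Distance in frame 2: 6.6.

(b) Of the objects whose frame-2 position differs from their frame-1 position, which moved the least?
the cyan star

(moved 0.9)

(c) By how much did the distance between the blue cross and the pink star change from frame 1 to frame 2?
+0.4

Distance in frame 1: 5.2. Distance in frame 2: 5.6.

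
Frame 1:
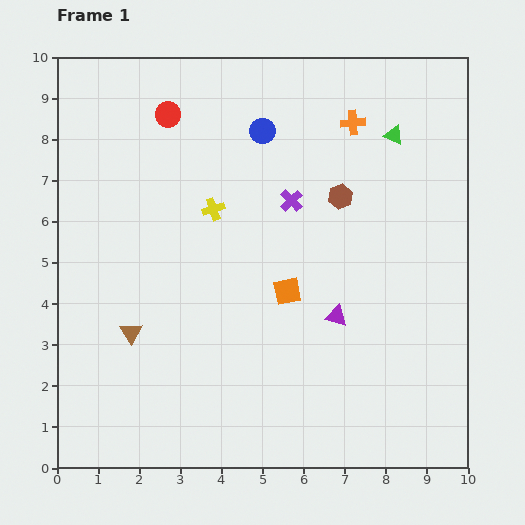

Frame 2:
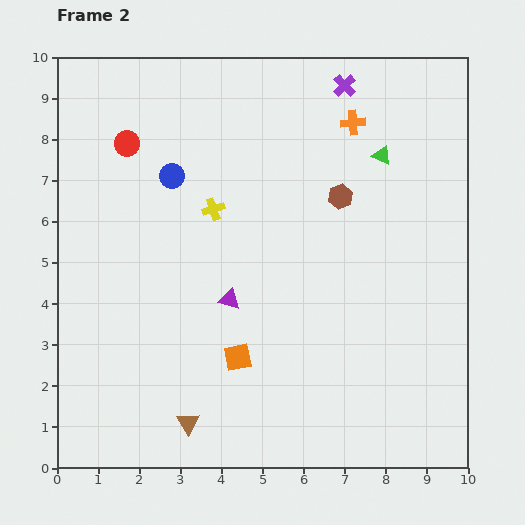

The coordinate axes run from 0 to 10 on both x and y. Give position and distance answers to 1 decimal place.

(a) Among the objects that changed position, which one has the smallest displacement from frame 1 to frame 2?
the green triangle

(moved 0.6)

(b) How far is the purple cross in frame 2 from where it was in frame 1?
3.1

The purple cross moved from (5.7, 6.5) to (7.0, 9.3), a distance of √(1.3² + 2.8²) ≈ 3.1.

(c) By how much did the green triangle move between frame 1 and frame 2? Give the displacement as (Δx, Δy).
(-0.3, -0.5)

The green triangle was at (8.2, 8.1) in frame 1 and (7.9, 7.6) in frame 2.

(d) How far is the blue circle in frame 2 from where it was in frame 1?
2.5

The blue circle moved from (5.0, 8.2) to (2.8, 7.1), a distance of √(2.2² + 1.1²) ≈ 2.5.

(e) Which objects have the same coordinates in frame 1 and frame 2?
the orange cross, the brown hexagon, the yellow cross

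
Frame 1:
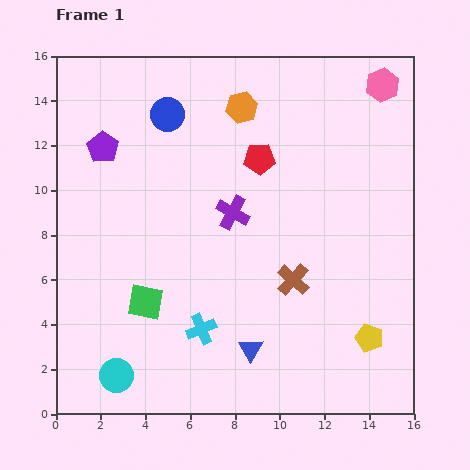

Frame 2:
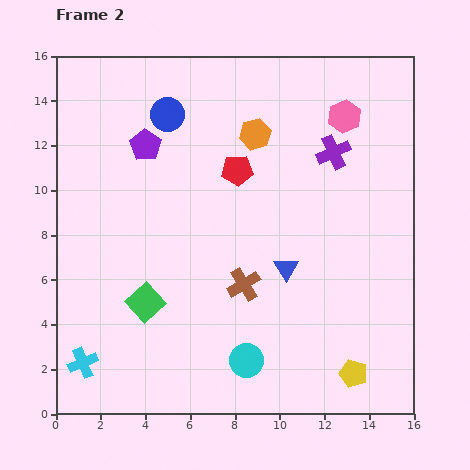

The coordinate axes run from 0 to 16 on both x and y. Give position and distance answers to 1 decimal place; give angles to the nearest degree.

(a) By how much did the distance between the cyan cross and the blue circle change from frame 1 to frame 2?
+2.0

Distance in frame 1: 9.7. Distance in frame 2: 11.7.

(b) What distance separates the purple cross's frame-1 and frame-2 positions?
5.2

The purple cross moved from (7.9, 9.0) to (12.4, 11.7), a distance of √(4.5² + 2.7²) ≈ 5.2.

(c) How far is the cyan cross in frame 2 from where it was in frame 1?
5.5

The cyan cross moved from (6.5, 3.8) to (1.2, 2.3), a distance of √(5.3² + 1.5²) ≈ 5.5.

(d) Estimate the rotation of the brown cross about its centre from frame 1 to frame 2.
17° clockwise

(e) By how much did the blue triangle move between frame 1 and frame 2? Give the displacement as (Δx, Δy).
(1.6, 3.6)

The blue triangle was at (8.7, 2.9) in frame 1 and (10.3, 6.5) in frame 2.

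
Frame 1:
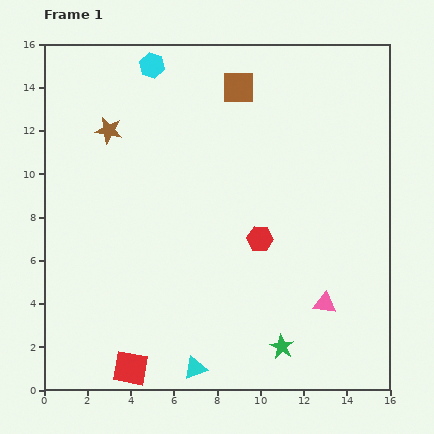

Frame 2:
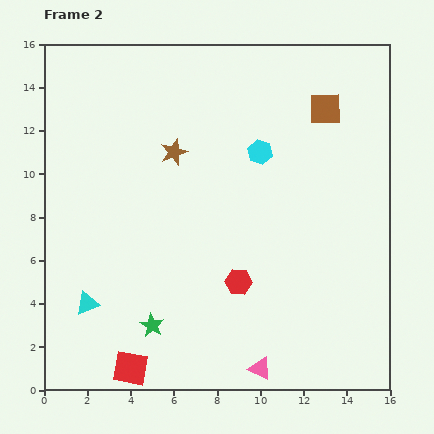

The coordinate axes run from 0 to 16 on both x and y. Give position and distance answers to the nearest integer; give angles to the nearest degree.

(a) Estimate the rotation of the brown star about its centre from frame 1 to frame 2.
31° counter-clockwise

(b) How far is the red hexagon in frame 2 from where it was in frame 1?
2

The red hexagon moved from (10, 7) to (9, 5), a distance of √(1² + 2²) ≈ 2.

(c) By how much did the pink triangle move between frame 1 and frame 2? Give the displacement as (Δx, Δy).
(-3, -3)

The pink triangle was at (13, 4) in frame 1 and (10, 1) in frame 2.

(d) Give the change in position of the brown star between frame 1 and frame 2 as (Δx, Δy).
(3, -1)

The brown star was at (3, 12) in frame 1 and (6, 11) in frame 2.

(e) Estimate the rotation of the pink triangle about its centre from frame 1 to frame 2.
19° clockwise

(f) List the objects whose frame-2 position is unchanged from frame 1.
the red square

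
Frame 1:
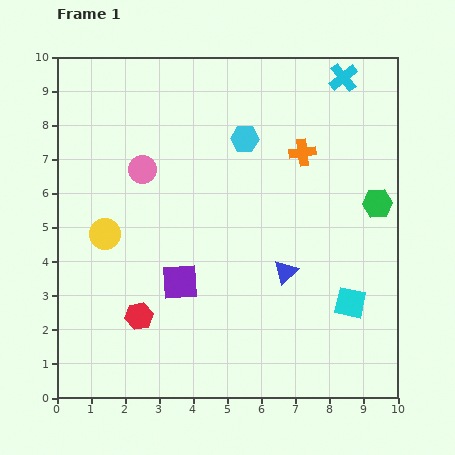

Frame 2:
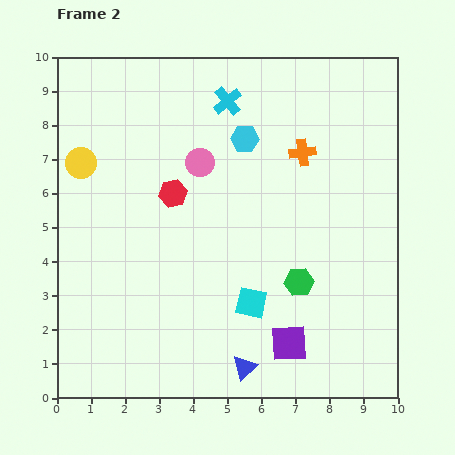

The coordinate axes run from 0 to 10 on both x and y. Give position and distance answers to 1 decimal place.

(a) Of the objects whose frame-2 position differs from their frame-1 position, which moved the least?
the pink circle

(moved 1.7)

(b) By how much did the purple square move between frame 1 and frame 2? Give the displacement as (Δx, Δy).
(3.2, -1.8)

The purple square was at (3.6, 3.4) in frame 1 and (6.8, 1.6) in frame 2.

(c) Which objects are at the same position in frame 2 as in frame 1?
the cyan hexagon, the orange cross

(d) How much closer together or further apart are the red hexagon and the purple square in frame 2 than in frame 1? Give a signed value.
+4.0

Distance in frame 1: 1.6. Distance in frame 2: 5.6.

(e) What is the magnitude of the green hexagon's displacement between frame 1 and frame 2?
3.3

The green hexagon moved from (9.4, 5.7) to (7.1, 3.4), a distance of √(2.3² + 2.3²) ≈ 3.3.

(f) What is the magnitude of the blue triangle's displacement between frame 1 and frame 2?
3.0

The blue triangle moved from (6.7, 3.7) to (5.5, 0.9), a distance of √(1.2² + 2.8²) ≈ 3.0.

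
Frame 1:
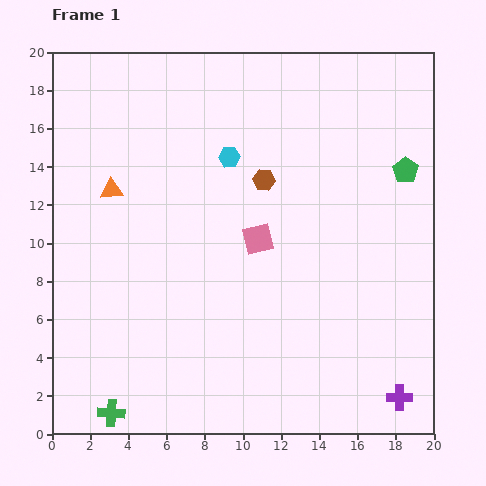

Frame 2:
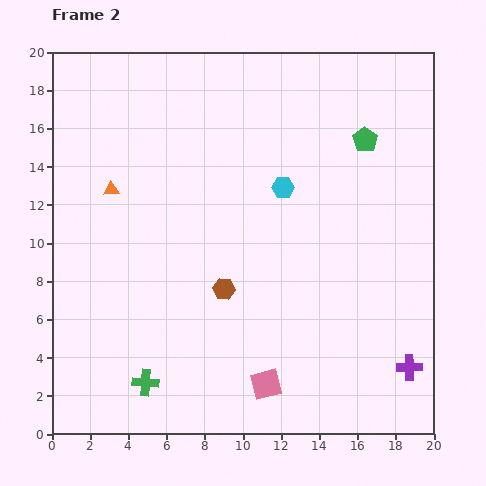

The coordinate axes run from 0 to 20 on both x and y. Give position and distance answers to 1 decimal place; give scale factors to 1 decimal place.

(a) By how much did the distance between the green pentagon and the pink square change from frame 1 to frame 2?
+5.3

Distance in frame 1: 8.5. Distance in frame 2: 13.8.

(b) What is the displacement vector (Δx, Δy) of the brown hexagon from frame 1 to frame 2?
(-2.1, -5.7)

The brown hexagon was at (11.1, 13.3) in frame 1 and (9.0, 7.6) in frame 2.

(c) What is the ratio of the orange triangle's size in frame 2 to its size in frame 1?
0.7×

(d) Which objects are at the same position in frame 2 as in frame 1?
the orange triangle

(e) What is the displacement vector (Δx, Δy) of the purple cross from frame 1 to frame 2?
(0.5, 1.6)

The purple cross was at (18.2, 1.9) in frame 1 and (18.7, 3.5) in frame 2.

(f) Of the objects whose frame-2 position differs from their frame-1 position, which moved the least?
the purple cross

(moved 1.7)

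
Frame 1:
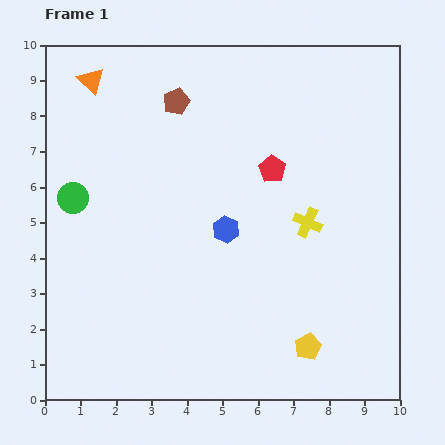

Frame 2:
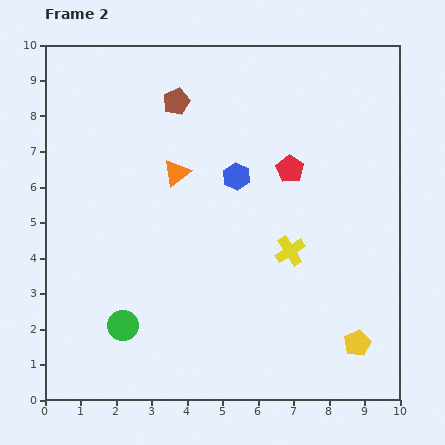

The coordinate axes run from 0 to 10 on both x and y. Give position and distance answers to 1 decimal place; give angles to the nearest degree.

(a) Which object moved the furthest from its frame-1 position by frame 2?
the green circle

(moved 3.9; next 3.5)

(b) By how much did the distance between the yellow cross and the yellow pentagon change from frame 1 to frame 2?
-0.3

Distance in frame 1: 3.5. Distance in frame 2: 3.2.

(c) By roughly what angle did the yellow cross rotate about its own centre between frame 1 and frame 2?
32° clockwise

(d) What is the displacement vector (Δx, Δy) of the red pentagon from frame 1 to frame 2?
(0.5, 0.0)

The red pentagon was at (6.4, 6.5) in frame 1 and (6.9, 6.5) in frame 2.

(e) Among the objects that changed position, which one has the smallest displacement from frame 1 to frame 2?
the red pentagon

(moved 0.5)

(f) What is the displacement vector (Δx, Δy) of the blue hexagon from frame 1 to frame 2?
(0.3, 1.5)

The blue hexagon was at (5.1, 4.8) in frame 1 and (5.4, 6.3) in frame 2.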